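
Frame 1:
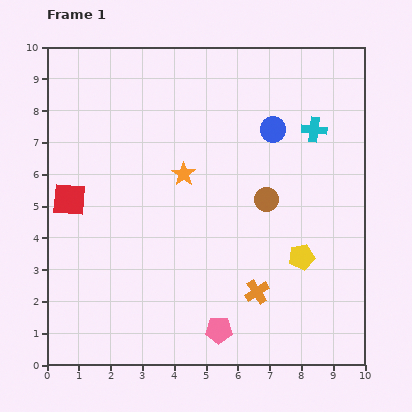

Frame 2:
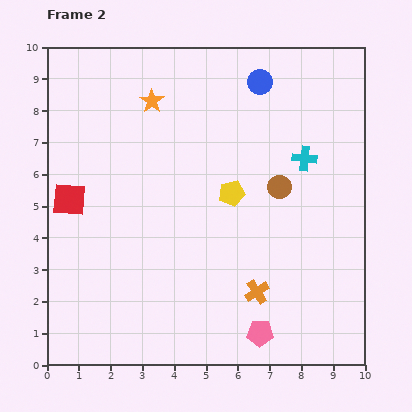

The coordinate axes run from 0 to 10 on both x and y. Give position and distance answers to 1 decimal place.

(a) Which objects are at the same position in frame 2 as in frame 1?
the orange cross, the red square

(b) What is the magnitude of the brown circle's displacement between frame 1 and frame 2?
0.6

The brown circle moved from (6.9, 5.2) to (7.3, 5.6), a distance of √(0.4² + 0.4²) ≈ 0.6.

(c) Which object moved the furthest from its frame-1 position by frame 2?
the yellow pentagon

(moved 3.0; next 2.5)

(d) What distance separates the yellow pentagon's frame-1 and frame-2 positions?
3.0

The yellow pentagon moved from (8.0, 3.4) to (5.8, 5.4), a distance of √(2.2² + 2.0²) ≈ 3.0.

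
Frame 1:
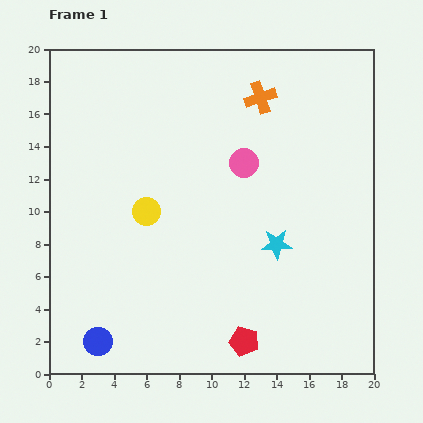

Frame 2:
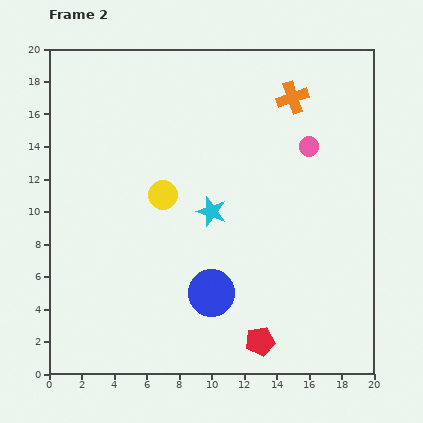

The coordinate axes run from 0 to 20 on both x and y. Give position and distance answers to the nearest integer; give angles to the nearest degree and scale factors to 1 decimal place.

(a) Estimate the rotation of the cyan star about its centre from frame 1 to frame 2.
21° clockwise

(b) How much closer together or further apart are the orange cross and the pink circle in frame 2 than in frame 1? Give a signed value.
-1

Distance in frame 1: 4. Distance in frame 2: 3.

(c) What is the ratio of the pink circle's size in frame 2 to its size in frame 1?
0.7×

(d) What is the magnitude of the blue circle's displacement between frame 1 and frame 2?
8

The blue circle moved from (3, 2) to (10, 5), a distance of √(7² + 3²) ≈ 8.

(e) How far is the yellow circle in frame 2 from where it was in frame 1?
1

The yellow circle moved from (6, 10) to (7, 11), a distance of √(1² + 1²) ≈ 1.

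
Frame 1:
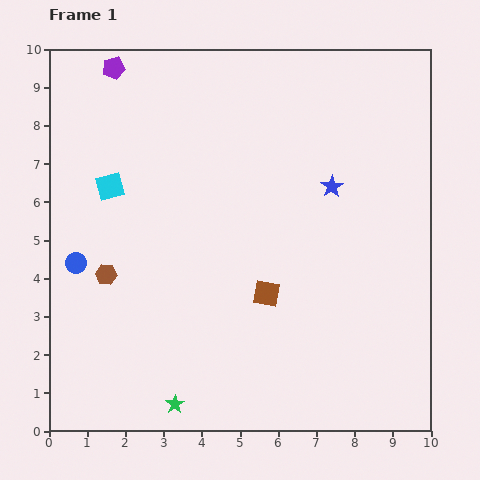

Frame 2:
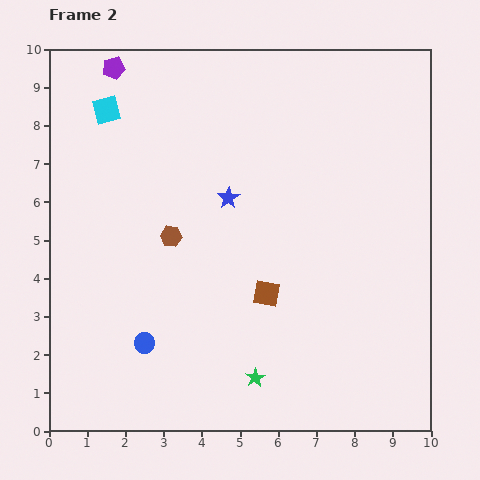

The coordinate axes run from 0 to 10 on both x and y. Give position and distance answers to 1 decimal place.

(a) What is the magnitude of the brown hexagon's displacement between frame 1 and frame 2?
2.0

The brown hexagon moved from (1.5, 4.1) to (3.2, 5.1), a distance of √(1.7² + 1.0²) ≈ 2.0.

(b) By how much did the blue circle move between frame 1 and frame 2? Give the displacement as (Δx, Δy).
(1.8, -2.1)

The blue circle was at (0.7, 4.4) in frame 1 and (2.5, 2.3) in frame 2.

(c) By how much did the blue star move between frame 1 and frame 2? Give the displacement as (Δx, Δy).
(-2.7, -0.3)

The blue star was at (7.4, 6.4) in frame 1 and (4.7, 6.1) in frame 2.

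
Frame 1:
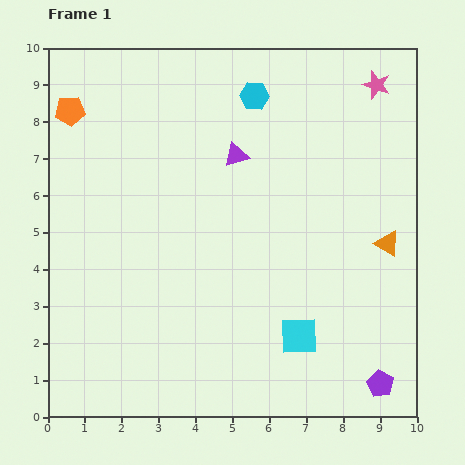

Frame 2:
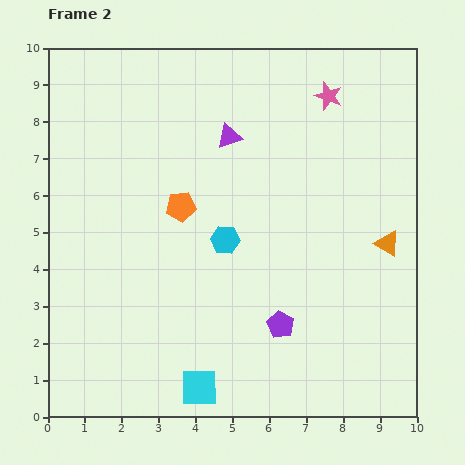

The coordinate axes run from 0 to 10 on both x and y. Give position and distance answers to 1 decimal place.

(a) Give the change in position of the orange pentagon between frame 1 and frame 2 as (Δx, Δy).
(3.0, -2.6)

The orange pentagon was at (0.6, 8.3) in frame 1 and (3.6, 5.7) in frame 2.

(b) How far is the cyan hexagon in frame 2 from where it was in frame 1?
4.0

The cyan hexagon moved from (5.6, 8.7) to (4.8, 4.8), a distance of √(0.8² + 3.9²) ≈ 4.0.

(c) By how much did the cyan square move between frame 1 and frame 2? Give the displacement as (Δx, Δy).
(-2.7, -1.4)

The cyan square was at (6.8, 2.2) in frame 1 and (4.1, 0.8) in frame 2.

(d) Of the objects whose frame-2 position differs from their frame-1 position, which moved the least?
the purple triangle

(moved 0.5)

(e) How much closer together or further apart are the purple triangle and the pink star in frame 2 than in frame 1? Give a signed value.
-1.3

Distance in frame 1: 4.2. Distance in frame 2: 2.9.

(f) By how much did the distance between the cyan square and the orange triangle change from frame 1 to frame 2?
+2.9

Distance in frame 1: 3.5. Distance in frame 2: 6.4.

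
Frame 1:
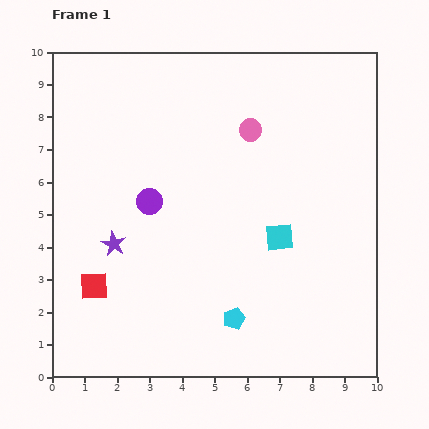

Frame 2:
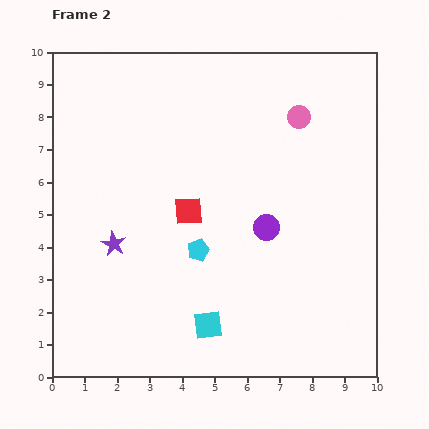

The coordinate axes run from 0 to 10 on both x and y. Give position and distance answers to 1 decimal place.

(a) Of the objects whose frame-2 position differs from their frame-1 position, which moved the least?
the pink circle

(moved 1.6)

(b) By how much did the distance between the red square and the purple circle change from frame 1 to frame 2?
-0.6

Distance in frame 1: 3.1. Distance in frame 2: 2.5.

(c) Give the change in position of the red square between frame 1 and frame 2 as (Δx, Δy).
(2.9, 2.3)

The red square was at (1.3, 2.8) in frame 1 and (4.2, 5.1) in frame 2.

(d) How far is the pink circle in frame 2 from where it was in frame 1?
1.6

The pink circle moved from (6.1, 7.6) to (7.6, 8.0), a distance of √(1.5² + 0.4²) ≈ 1.6.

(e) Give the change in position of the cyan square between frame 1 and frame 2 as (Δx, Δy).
(-2.2, -2.7)

The cyan square was at (7.0, 4.3) in frame 1 and (4.8, 1.6) in frame 2.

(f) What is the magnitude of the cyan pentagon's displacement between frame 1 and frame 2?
2.4

The cyan pentagon moved from (5.6, 1.8) to (4.5, 3.9), a distance of √(1.1² + 2.1²) ≈ 2.4.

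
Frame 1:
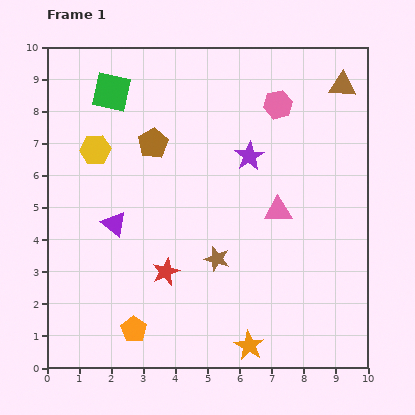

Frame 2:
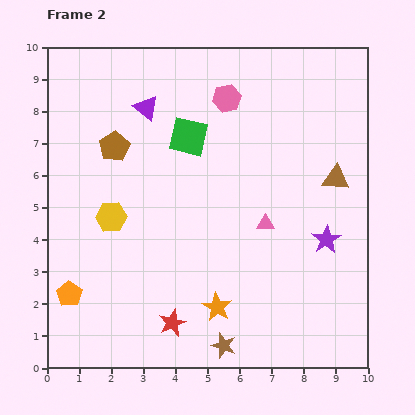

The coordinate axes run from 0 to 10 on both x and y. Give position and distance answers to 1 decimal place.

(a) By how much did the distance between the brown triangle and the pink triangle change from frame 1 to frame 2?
-1.8

Distance in frame 1: 4.4. Distance in frame 2: 2.6.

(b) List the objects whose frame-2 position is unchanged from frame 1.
none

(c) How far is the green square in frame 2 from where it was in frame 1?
2.8

The green square moved from (2.0, 8.6) to (4.4, 7.2), a distance of √(2.4² + 1.4²) ≈ 2.8.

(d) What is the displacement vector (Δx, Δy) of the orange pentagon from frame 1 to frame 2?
(-2.0, 1.1)

The orange pentagon was at (2.7, 1.2) in frame 1 and (0.7, 2.3) in frame 2.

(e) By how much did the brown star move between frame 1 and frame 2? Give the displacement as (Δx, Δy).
(0.2, -2.7)

The brown star was at (5.3, 3.4) in frame 1 and (5.5, 0.7) in frame 2.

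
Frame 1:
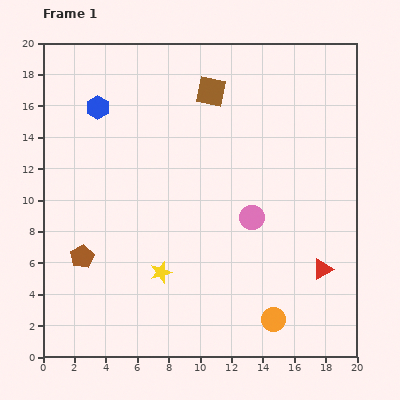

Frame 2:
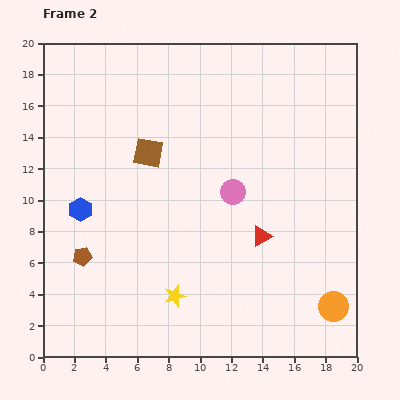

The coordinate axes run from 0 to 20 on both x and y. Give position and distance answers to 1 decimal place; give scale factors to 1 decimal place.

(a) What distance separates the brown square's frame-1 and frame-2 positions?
5.6

The brown square moved from (10.7, 16.9) to (6.7, 13.0), a distance of √(4.0² + 3.9²) ≈ 5.6.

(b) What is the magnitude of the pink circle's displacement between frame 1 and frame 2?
2.0

The pink circle moved from (13.3, 8.9) to (12.1, 10.5), a distance of √(1.2² + 1.6²) ≈ 2.0.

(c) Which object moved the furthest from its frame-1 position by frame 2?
the blue hexagon

(moved 6.6; next 5.6)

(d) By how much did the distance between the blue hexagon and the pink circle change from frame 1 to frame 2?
-2.2

Distance in frame 1: 12.0. Distance in frame 2: 9.8.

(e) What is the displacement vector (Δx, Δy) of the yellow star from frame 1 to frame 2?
(0.9, -1.5)

The yellow star was at (7.5, 5.4) in frame 1 and (8.4, 3.9) in frame 2.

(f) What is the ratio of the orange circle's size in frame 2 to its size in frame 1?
1.3×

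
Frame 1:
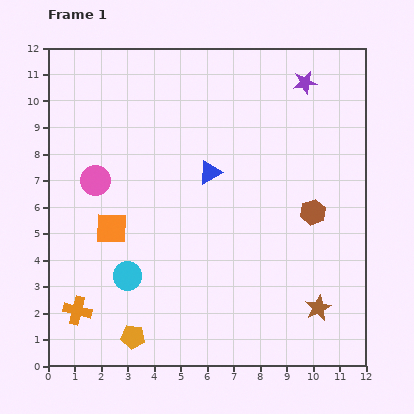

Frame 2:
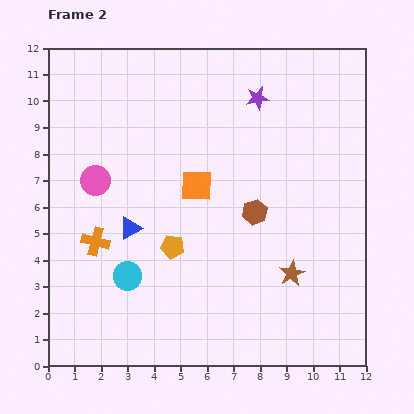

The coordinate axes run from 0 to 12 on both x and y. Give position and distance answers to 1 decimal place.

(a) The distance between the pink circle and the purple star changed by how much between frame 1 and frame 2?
-1.9

Distance in frame 1: 8.7. Distance in frame 2: 6.8.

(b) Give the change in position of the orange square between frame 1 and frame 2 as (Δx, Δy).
(3.2, 1.6)

The orange square was at (2.4, 5.2) in frame 1 and (5.6, 6.8) in frame 2.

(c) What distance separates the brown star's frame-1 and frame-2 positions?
1.6

The brown star moved from (10.2, 2.2) to (9.2, 3.5), a distance of √(1.0² + 1.3²) ≈ 1.6.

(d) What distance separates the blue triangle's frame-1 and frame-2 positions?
3.7

The blue triangle moved from (6.1, 7.3) to (3.1, 5.2), a distance of √(3.0² + 2.1²) ≈ 3.7.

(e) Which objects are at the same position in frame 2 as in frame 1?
the pink circle, the cyan circle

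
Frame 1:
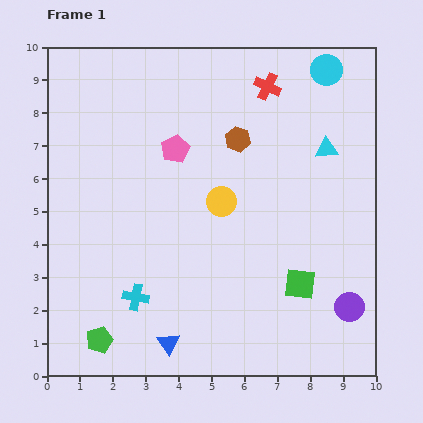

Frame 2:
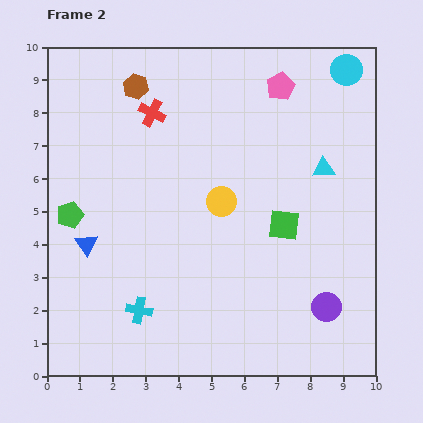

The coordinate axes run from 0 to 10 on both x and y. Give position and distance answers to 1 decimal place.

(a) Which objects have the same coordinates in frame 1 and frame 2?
the yellow circle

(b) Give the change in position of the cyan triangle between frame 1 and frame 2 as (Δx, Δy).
(-0.1, -0.6)

The cyan triangle was at (8.5, 6.9) in frame 1 and (8.4, 6.3) in frame 2.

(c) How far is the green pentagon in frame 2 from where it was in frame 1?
3.9

The green pentagon moved from (1.6, 1.1) to (0.7, 4.9), a distance of √(0.9² + 3.8²) ≈ 3.9.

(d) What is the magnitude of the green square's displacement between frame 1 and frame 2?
1.9

The green square moved from (7.7, 2.8) to (7.2, 4.6), a distance of √(0.5² + 1.8²) ≈ 1.9.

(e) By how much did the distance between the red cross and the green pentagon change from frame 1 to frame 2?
-5.2

Distance in frame 1: 9.2. Distance in frame 2: 4.0.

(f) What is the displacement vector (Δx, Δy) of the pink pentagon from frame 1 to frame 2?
(3.2, 1.9)

The pink pentagon was at (3.9, 6.9) in frame 1 and (7.1, 8.8) in frame 2.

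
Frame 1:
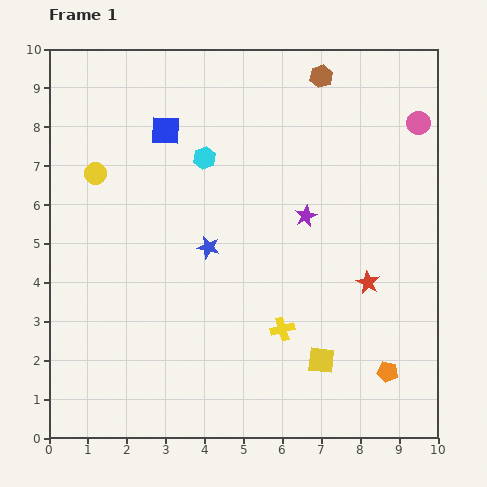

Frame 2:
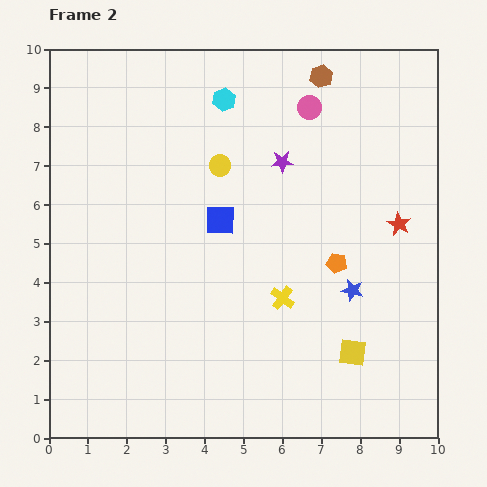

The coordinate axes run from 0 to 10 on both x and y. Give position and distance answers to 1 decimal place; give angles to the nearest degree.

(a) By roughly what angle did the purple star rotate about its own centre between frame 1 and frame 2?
23° clockwise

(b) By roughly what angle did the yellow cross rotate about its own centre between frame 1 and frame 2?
37° counter-clockwise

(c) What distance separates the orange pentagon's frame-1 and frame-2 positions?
3.1

The orange pentagon moved from (8.7, 1.7) to (7.4, 4.5), a distance of √(1.3² + 2.8²) ≈ 3.1.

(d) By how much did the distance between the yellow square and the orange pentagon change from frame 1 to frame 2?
+0.6

Distance in frame 1: 1.7. Distance in frame 2: 2.3.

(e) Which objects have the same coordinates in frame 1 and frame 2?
the brown hexagon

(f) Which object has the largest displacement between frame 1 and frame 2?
the blue star

(moved 3.9; next 3.2)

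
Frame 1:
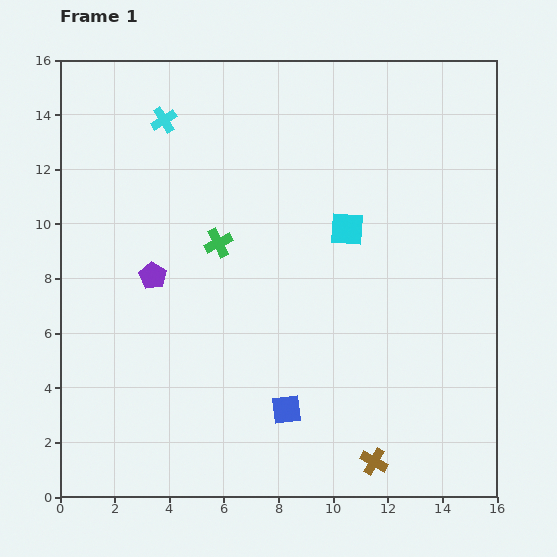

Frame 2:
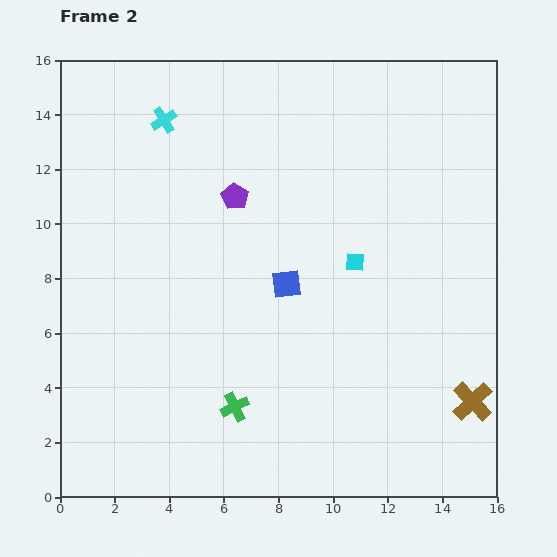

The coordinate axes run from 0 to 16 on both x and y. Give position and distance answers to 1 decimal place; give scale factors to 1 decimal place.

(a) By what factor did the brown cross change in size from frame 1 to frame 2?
1.5×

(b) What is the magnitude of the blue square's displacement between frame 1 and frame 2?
4.6

The blue square moved from (8.3, 3.2) to (8.3, 7.8), a distance of √(0.0² + 4.6²) ≈ 4.6.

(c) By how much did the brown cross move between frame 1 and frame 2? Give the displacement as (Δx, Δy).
(3.6, 2.2)

The brown cross was at (11.5, 1.3) in frame 1 and (15.1, 3.5) in frame 2.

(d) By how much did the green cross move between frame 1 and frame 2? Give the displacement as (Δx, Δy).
(0.6, -6.0)

The green cross was at (5.8, 9.3) in frame 1 and (6.4, 3.3) in frame 2.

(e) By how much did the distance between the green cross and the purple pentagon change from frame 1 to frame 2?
+5.0

Distance in frame 1: 2.7. Distance in frame 2: 7.7.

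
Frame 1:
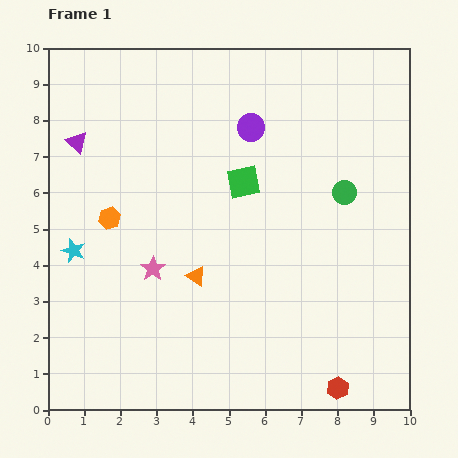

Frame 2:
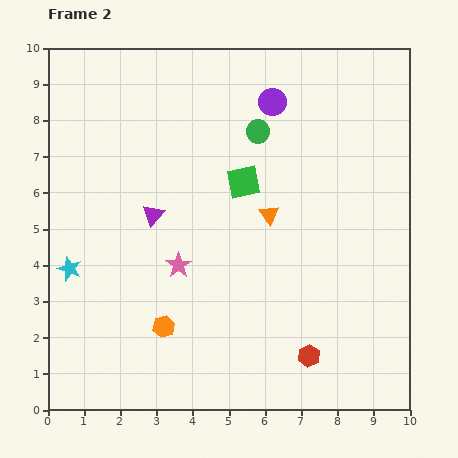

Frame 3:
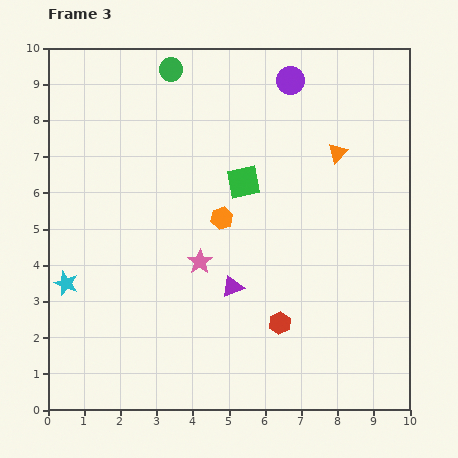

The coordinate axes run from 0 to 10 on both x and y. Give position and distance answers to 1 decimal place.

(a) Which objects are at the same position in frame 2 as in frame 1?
the green square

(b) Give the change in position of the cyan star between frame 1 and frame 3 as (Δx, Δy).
(-0.2, -0.9)

The cyan star was at (0.7, 4.4) in frame 1 and (0.5, 3.5) in frame 3.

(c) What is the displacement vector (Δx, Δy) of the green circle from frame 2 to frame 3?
(-2.4, 1.7)

The green circle was at (5.8, 7.7) in frame 2 and (3.4, 9.4) in frame 3.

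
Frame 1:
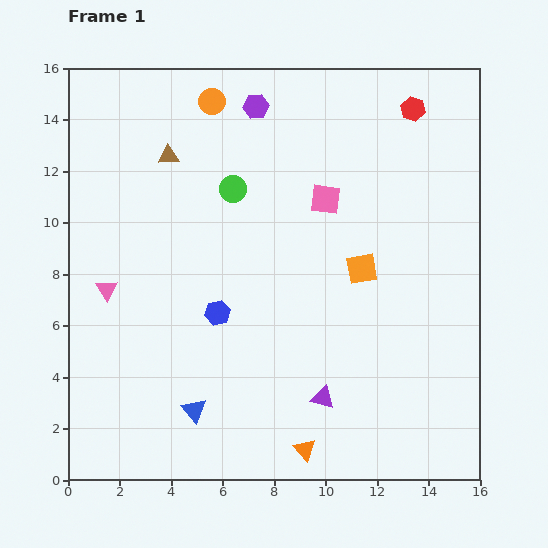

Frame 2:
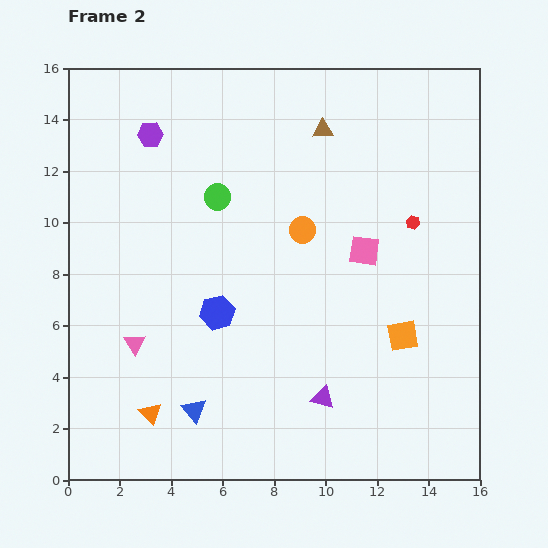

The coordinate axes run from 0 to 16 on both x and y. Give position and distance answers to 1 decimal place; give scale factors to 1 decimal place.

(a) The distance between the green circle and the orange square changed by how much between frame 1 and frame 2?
+3.1

Distance in frame 1: 5.9. Distance in frame 2: 9.0.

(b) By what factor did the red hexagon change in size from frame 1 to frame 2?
0.6×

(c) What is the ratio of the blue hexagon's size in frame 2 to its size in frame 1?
1.4×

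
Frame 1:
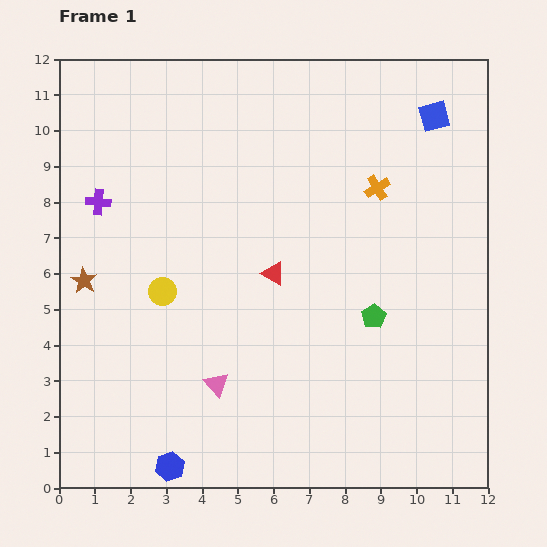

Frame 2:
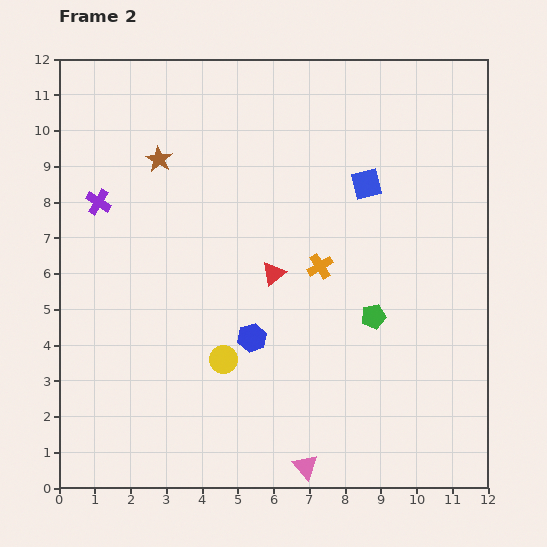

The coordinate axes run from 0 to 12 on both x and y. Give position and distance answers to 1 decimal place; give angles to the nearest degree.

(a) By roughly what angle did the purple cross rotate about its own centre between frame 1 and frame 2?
27° clockwise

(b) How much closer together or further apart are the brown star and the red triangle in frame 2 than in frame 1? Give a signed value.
-0.8

Distance in frame 1: 5.3. Distance in frame 2: 4.5.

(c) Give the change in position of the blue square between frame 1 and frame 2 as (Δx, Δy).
(-1.9, -1.9)

The blue square was at (10.5, 10.4) in frame 1 and (8.6, 8.5) in frame 2.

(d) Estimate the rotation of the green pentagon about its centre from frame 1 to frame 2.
20° clockwise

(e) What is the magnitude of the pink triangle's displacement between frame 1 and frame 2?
3.4

The pink triangle moved from (4.4, 2.9) to (6.9, 0.6), a distance of √(2.5² + 2.3²) ≈ 3.4.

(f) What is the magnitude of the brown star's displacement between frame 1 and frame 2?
4.0

The brown star moved from (0.7, 5.8) to (2.8, 9.2), a distance of √(2.1² + 3.4²) ≈ 4.0.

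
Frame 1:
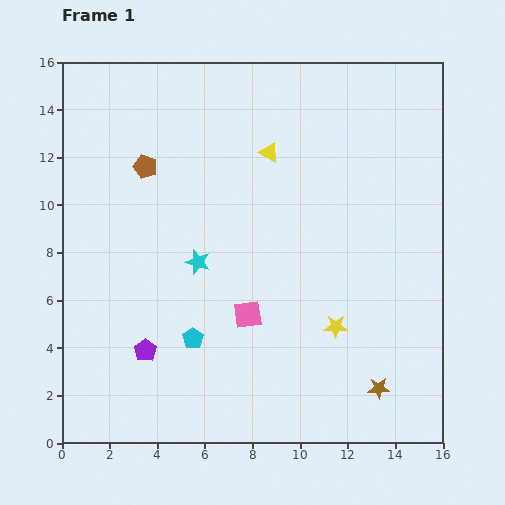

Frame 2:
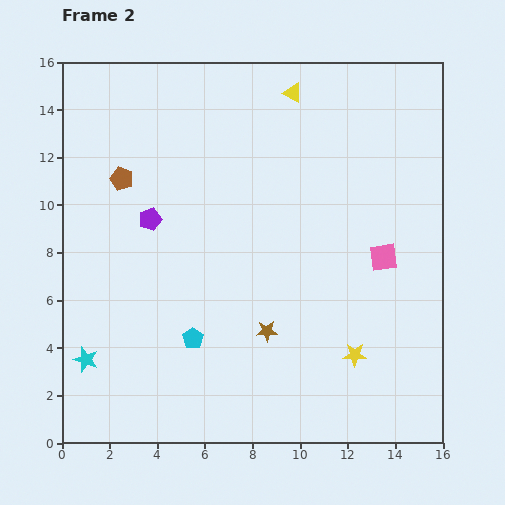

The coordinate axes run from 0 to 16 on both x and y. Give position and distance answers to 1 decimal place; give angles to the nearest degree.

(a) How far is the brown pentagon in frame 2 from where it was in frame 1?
1.1

The brown pentagon moved from (3.5, 11.6) to (2.5, 11.1), a distance of √(1.0² + 0.5²) ≈ 1.1.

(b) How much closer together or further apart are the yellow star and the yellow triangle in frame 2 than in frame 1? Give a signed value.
+3.5

Distance in frame 1: 7.8. Distance in frame 2: 11.3.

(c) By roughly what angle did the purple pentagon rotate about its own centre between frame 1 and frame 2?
16° clockwise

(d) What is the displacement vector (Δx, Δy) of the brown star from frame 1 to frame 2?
(-4.7, 2.4)

The brown star was at (13.3, 2.3) in frame 1 and (8.6, 4.7) in frame 2.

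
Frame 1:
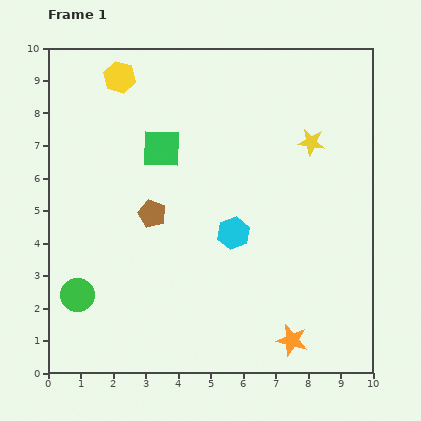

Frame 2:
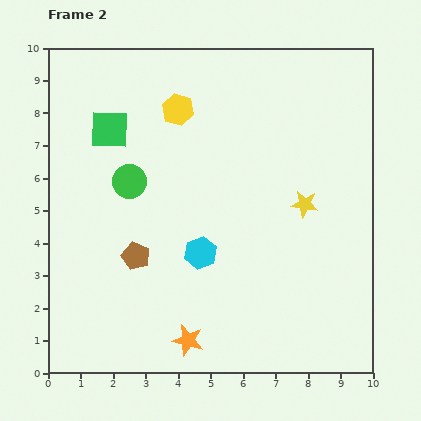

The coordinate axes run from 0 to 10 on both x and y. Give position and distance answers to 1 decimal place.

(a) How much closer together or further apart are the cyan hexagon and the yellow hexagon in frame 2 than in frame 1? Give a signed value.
-1.4

Distance in frame 1: 5.9. Distance in frame 2: 4.5.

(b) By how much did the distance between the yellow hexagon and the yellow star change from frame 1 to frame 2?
-1.3

Distance in frame 1: 6.2. Distance in frame 2: 4.9.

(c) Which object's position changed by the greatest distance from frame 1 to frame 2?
the green circle

(moved 3.8; next 3.2)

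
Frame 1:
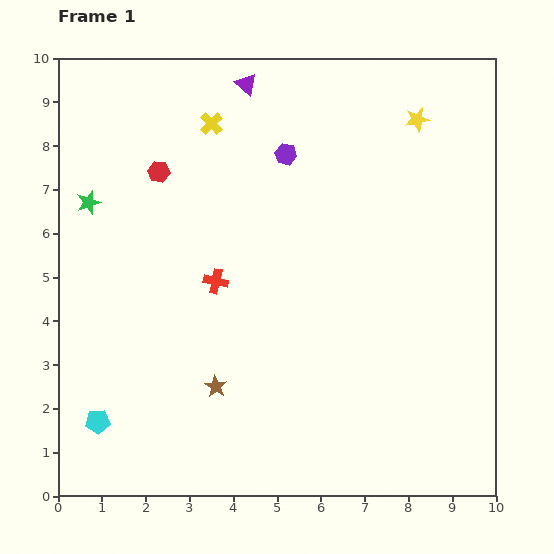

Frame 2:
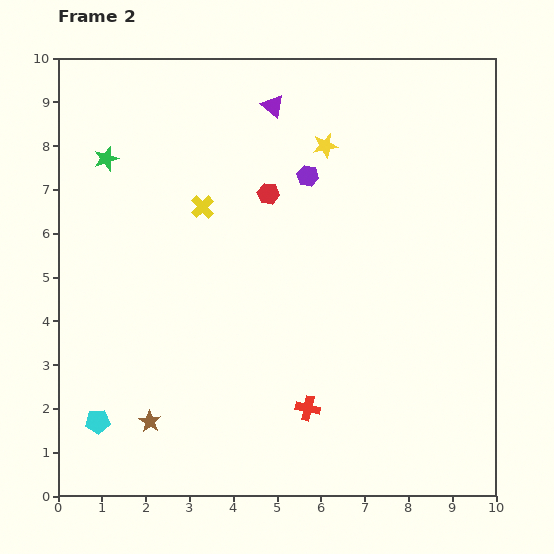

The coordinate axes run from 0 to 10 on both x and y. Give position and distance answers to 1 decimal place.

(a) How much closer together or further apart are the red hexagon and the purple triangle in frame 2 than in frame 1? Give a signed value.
-0.8

Distance in frame 1: 2.8. Distance in frame 2: 2.0.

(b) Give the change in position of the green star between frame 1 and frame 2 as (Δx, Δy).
(0.4, 1.0)

The green star was at (0.7, 6.7) in frame 1 and (1.1, 7.7) in frame 2.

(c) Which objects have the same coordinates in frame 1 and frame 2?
the cyan pentagon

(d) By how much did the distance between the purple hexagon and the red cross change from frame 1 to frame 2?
+2.0

Distance in frame 1: 3.3. Distance in frame 2: 5.3.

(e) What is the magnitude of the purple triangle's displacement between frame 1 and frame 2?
0.8

The purple triangle moved from (4.3, 9.4) to (4.9, 8.9), a distance of √(0.6² + 0.5²) ≈ 0.8.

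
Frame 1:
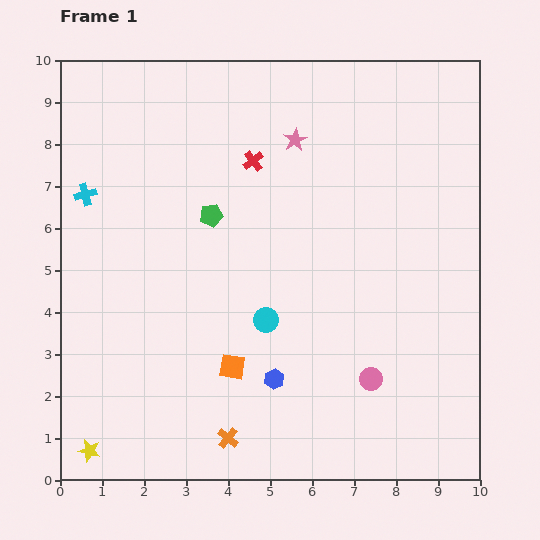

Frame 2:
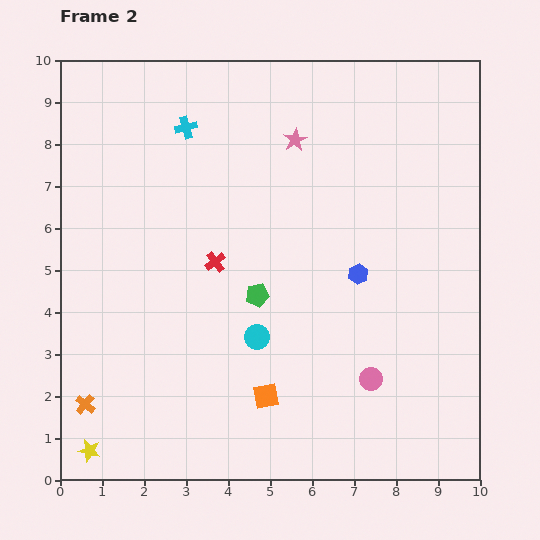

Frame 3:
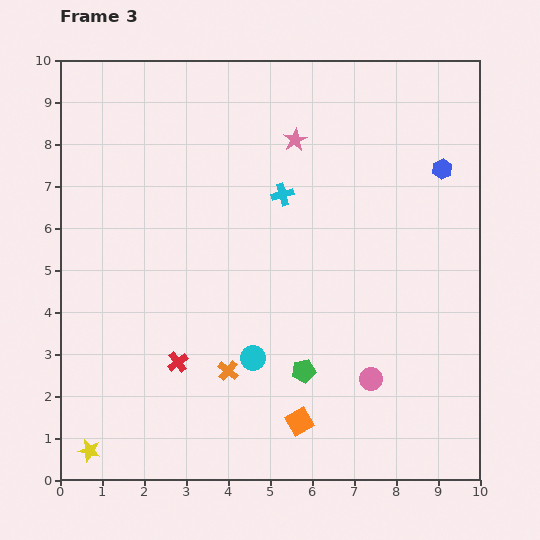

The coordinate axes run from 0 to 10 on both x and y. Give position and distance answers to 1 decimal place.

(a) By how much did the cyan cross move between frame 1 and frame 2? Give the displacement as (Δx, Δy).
(2.4, 1.6)

The cyan cross was at (0.6, 6.8) in frame 1 and (3.0, 8.4) in frame 2.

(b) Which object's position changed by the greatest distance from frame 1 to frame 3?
the blue hexagon

(moved 6.4; next 5.1)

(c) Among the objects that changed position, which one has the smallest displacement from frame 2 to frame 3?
the cyan circle

(moved 0.5)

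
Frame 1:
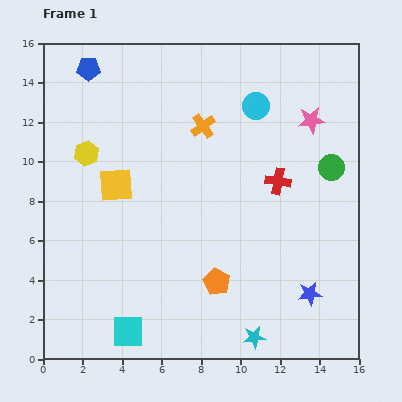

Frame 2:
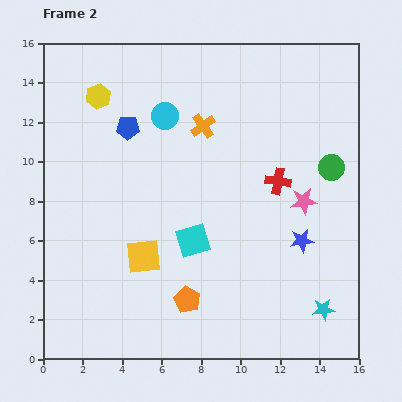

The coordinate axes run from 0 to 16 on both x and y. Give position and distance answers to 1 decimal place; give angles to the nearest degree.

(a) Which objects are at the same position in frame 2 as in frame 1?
the orange cross, the red cross, the green circle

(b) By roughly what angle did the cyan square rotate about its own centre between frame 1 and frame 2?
17° counter-clockwise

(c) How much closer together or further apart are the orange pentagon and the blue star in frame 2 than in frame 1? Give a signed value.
+1.8

Distance in frame 1: 4.7. Distance in frame 2: 6.5.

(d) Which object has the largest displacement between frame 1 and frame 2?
the cyan square

(moved 5.7; next 4.6)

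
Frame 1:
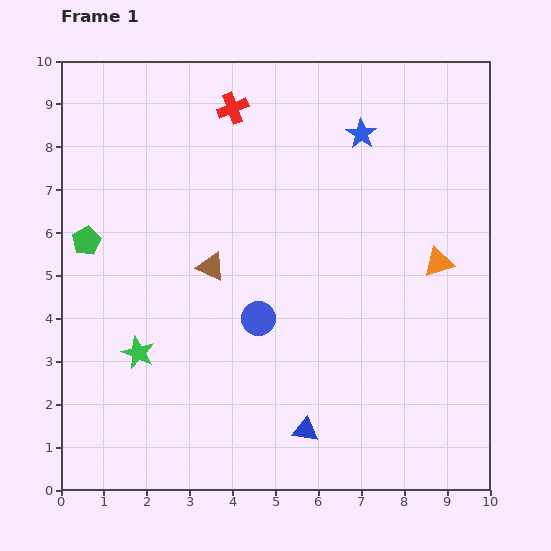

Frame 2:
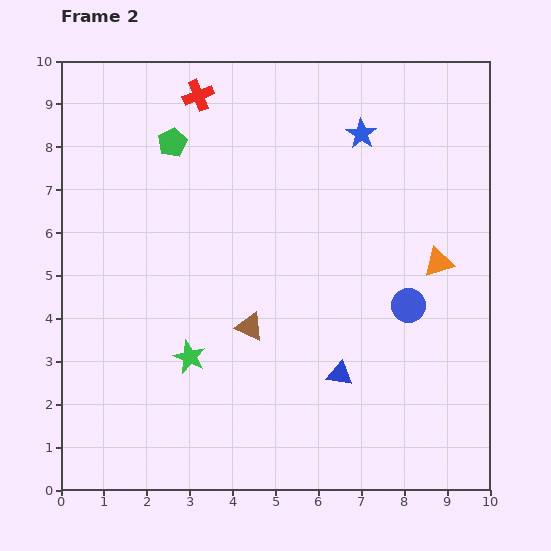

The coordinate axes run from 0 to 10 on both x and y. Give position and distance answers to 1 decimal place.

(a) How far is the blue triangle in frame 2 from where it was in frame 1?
1.5

The blue triangle moved from (5.7, 1.4) to (6.5, 2.7), a distance of √(0.8² + 1.3²) ≈ 1.5.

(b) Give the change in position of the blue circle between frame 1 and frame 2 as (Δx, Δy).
(3.5, 0.3)

The blue circle was at (4.6, 4.0) in frame 1 and (8.1, 4.3) in frame 2.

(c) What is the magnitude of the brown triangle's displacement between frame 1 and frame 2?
1.7

The brown triangle moved from (3.5, 5.2) to (4.4, 3.8), a distance of √(0.9² + 1.4²) ≈ 1.7.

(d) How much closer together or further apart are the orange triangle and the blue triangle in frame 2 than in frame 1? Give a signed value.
-1.5

Distance in frame 1: 5.0. Distance in frame 2: 3.5.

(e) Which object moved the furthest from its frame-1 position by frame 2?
the blue circle

(moved 3.5; next 3.0)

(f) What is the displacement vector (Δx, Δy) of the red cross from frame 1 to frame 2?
(-0.8, 0.3)

The red cross was at (4.0, 8.9) in frame 1 and (3.2, 9.2) in frame 2.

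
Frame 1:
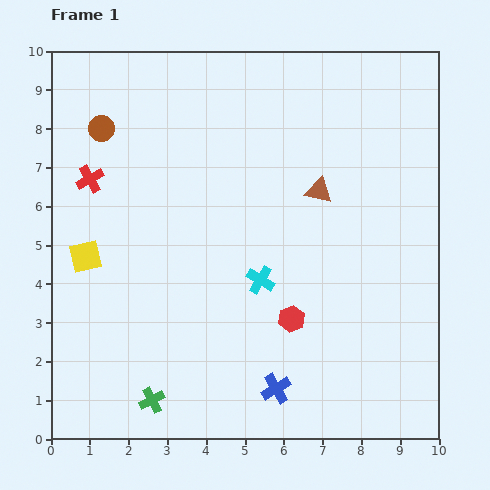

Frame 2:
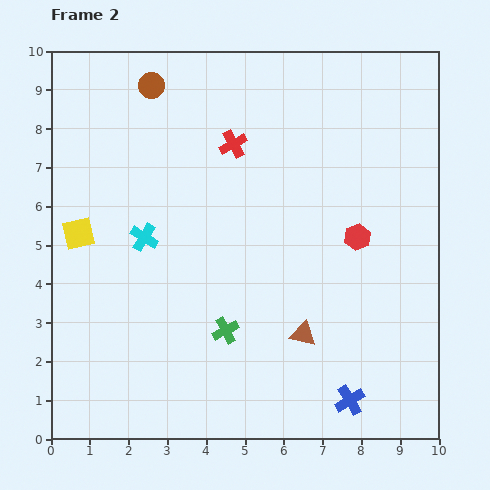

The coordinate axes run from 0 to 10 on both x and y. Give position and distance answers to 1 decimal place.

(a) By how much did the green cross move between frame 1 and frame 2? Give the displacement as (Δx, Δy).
(1.9, 1.8)

The green cross was at (2.6, 1.0) in frame 1 and (4.5, 2.8) in frame 2.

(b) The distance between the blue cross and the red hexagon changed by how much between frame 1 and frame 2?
+2.4

Distance in frame 1: 1.8. Distance in frame 2: 4.2.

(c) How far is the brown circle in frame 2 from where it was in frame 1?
1.7

The brown circle moved from (1.3, 8.0) to (2.6, 9.1), a distance of √(1.3² + 1.1²) ≈ 1.7.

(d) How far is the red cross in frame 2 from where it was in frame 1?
3.8

The red cross moved from (1.0, 6.7) to (4.7, 7.6), a distance of √(3.7² + 0.9²) ≈ 3.8.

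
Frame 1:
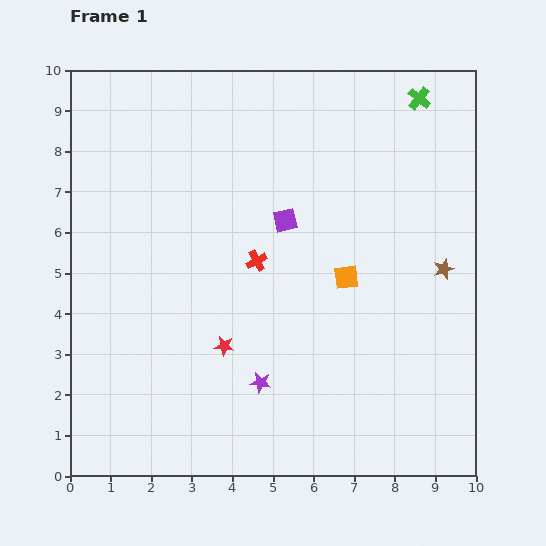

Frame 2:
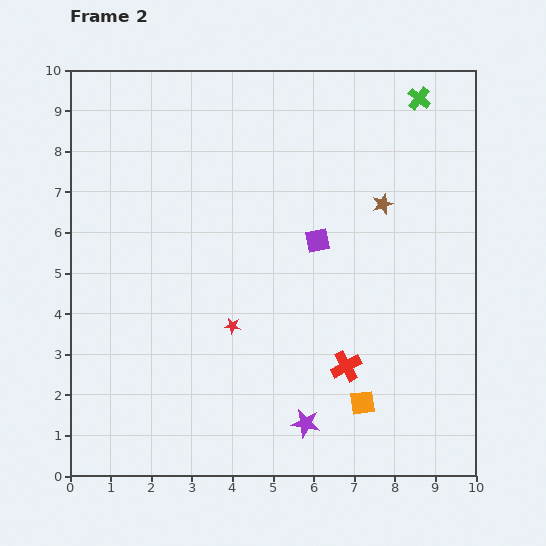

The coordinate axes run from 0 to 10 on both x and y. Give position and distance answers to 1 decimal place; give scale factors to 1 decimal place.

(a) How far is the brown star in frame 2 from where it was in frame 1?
2.2

The brown star moved from (9.2, 5.1) to (7.7, 6.7), a distance of √(1.5² + 1.6²) ≈ 2.2.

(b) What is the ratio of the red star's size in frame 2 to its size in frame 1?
0.8×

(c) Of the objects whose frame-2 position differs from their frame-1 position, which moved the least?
the red star

(moved 0.5)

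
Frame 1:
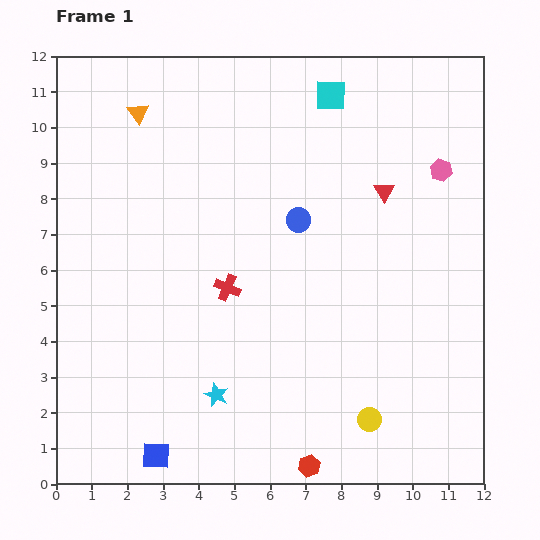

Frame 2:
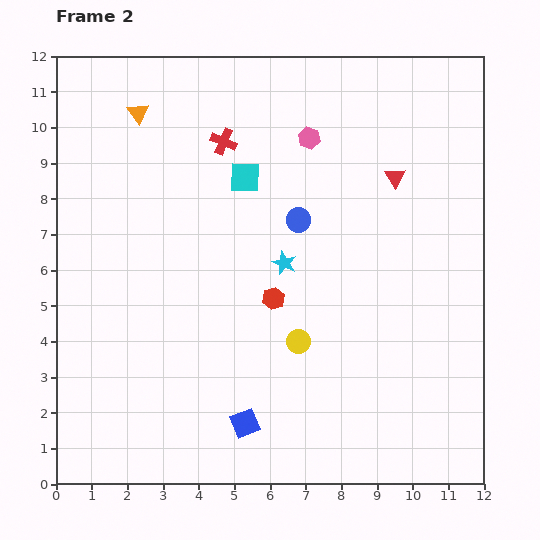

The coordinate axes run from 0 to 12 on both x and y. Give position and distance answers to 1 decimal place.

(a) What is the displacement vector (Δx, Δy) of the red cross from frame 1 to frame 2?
(-0.1, 4.1)

The red cross was at (4.8, 5.5) in frame 1 and (4.7, 9.6) in frame 2.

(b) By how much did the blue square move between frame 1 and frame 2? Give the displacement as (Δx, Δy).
(2.5, 0.9)

The blue square was at (2.8, 0.8) in frame 1 and (5.3, 1.7) in frame 2.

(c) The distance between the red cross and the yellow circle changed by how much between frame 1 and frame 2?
+0.6

Distance in frame 1: 5.4. Distance in frame 2: 6.0.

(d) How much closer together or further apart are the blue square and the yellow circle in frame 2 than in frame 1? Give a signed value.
-3.4

Distance in frame 1: 6.1. Distance in frame 2: 2.7.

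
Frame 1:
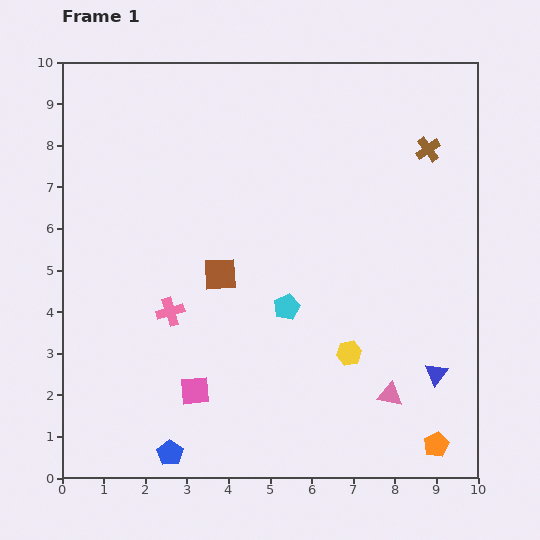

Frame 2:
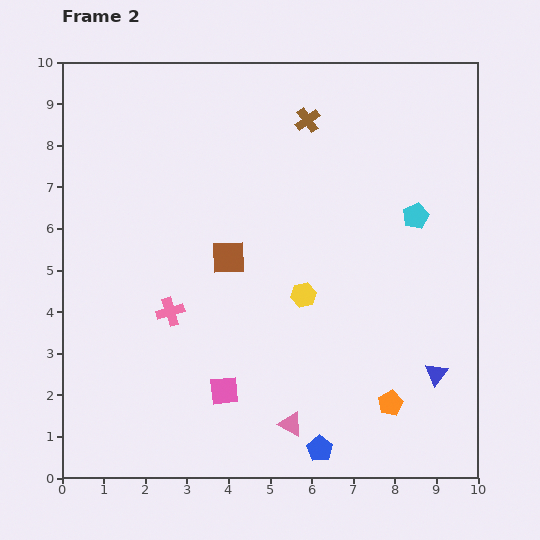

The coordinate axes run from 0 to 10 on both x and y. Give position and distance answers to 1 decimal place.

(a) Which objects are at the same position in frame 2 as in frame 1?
the blue triangle, the pink cross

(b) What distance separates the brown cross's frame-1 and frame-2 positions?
3.0

The brown cross moved from (8.8, 7.9) to (5.9, 8.6), a distance of √(2.9² + 0.7²) ≈ 3.0.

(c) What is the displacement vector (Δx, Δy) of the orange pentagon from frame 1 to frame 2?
(-1.1, 1.0)

The orange pentagon was at (9.0, 0.8) in frame 1 and (7.9, 1.8) in frame 2.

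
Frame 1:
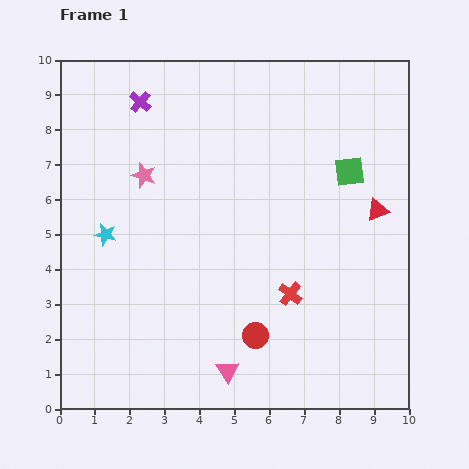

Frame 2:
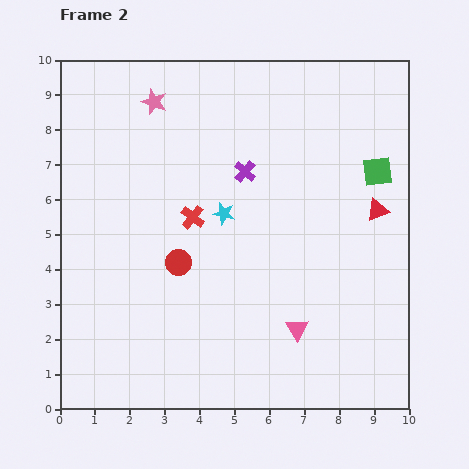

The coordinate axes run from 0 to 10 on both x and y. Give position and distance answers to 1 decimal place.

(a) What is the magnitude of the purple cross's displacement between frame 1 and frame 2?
3.6

The purple cross moved from (2.3, 8.8) to (5.3, 6.8), a distance of √(3.0² + 2.0²) ≈ 3.6.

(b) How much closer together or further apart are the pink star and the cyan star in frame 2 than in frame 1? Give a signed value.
+1.8

Distance in frame 1: 2.0. Distance in frame 2: 3.8.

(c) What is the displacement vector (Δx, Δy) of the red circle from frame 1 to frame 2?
(-2.2, 2.1)

The red circle was at (5.6, 2.1) in frame 1 and (3.4, 4.2) in frame 2.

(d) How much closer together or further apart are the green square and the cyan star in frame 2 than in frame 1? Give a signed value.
-2.6

Distance in frame 1: 7.2. Distance in frame 2: 4.6.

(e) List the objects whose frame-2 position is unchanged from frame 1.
the red triangle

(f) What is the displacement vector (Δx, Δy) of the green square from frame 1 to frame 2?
(0.8, 0.0)

The green square was at (8.3, 6.8) in frame 1 and (9.1, 6.8) in frame 2.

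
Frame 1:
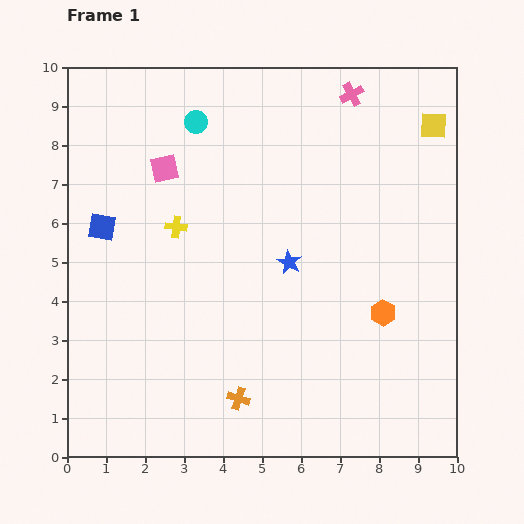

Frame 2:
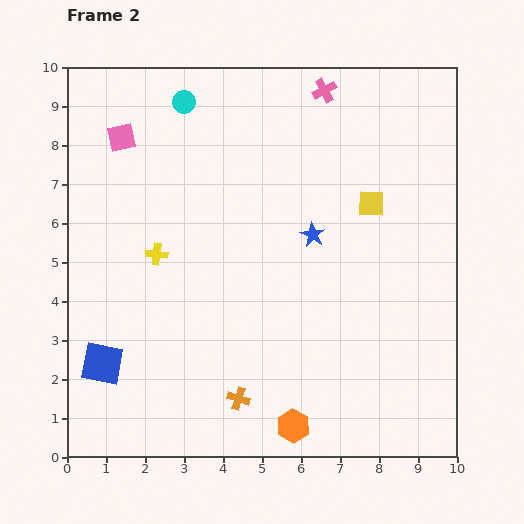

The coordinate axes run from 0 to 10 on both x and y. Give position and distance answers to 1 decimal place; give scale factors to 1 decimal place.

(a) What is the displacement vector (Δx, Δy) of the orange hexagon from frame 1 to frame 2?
(-2.3, -2.9)

The orange hexagon was at (8.1, 3.7) in frame 1 and (5.8, 0.8) in frame 2.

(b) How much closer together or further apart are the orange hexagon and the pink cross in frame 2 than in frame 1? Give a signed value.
+2.9

Distance in frame 1: 5.7. Distance in frame 2: 8.6.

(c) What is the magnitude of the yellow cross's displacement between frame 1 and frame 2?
0.9

The yellow cross moved from (2.8, 5.9) to (2.3, 5.2), a distance of √(0.5² + 0.7²) ≈ 0.9.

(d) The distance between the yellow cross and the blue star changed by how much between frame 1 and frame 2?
+1.0

Distance in frame 1: 3.0. Distance in frame 2: 4.0.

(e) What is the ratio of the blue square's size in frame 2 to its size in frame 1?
1.5×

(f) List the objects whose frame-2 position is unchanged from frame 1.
the orange cross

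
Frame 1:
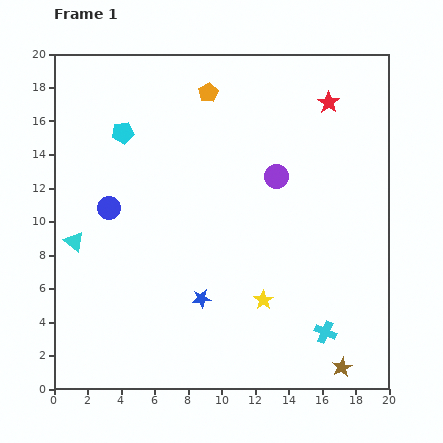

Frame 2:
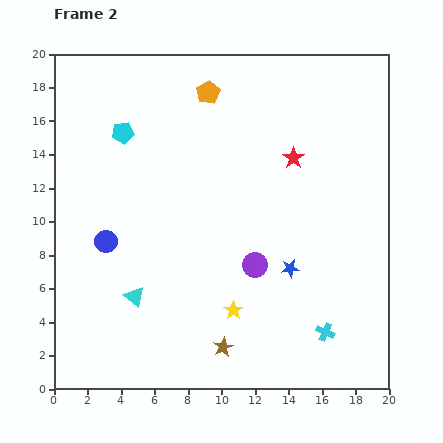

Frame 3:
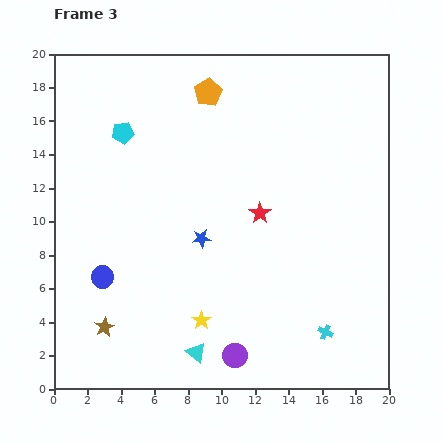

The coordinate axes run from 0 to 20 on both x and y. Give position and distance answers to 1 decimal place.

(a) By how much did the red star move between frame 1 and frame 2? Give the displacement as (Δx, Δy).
(-2.1, -3.3)

The red star was at (16.4, 17.1) in frame 1 and (14.3, 13.8) in frame 2.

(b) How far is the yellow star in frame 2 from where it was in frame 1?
1.9

The yellow star moved from (12.5, 5.3) to (10.7, 4.7), a distance of √(1.8² + 0.6²) ≈ 1.9.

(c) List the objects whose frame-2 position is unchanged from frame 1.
the orange pentagon, the cyan pentagon, the cyan cross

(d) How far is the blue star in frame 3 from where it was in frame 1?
3.6

The blue star moved from (8.8, 5.4) to (8.8, 9.0), a distance of √(0.0² + 3.6²) ≈ 3.6.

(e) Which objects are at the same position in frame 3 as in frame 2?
the orange pentagon, the cyan pentagon, the cyan cross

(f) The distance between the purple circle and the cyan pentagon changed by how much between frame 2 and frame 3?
+3.7

Distance in frame 2: 11.2. Distance in frame 3: 14.9.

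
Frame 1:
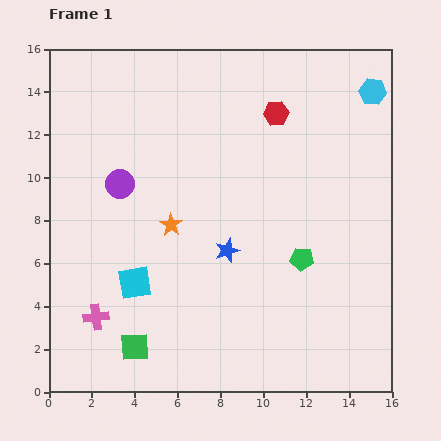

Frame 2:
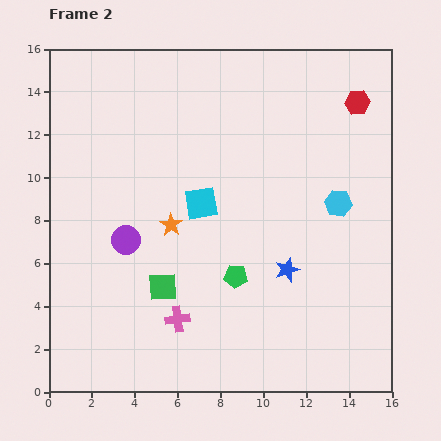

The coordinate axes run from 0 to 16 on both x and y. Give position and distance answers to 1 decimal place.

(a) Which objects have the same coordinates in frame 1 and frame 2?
the orange star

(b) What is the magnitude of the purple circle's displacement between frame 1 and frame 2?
2.6

The purple circle moved from (3.3, 9.7) to (3.6, 7.1), a distance of √(0.3² + 2.6²) ≈ 2.6.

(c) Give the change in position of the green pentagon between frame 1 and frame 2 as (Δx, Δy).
(-3.1, -0.8)

The green pentagon was at (11.8, 6.2) in frame 1 and (8.7, 5.4) in frame 2.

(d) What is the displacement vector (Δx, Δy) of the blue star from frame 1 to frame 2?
(2.8, -0.9)

The blue star was at (8.3, 6.6) in frame 1 and (11.1, 5.7) in frame 2.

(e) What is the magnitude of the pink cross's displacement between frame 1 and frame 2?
3.8

The pink cross moved from (2.2, 3.5) to (6.0, 3.4), a distance of √(3.8² + 0.1²) ≈ 3.8.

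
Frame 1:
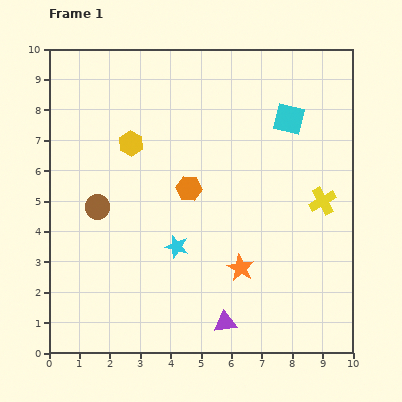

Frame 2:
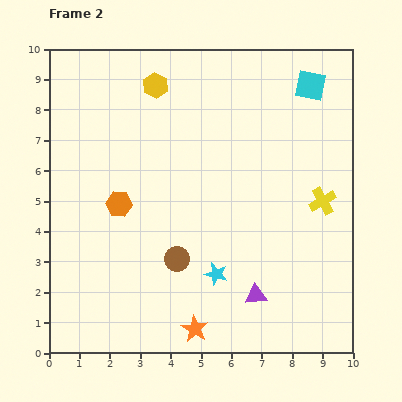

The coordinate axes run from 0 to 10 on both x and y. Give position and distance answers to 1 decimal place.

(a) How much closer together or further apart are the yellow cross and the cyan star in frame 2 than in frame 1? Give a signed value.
-0.8

Distance in frame 1: 5.0. Distance in frame 2: 4.2.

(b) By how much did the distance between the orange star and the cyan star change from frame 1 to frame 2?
-0.3

Distance in frame 1: 2.2. Distance in frame 2: 1.9.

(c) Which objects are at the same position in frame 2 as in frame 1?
the yellow cross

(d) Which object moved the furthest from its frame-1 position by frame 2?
the brown circle

(moved 3.1; next 2.5)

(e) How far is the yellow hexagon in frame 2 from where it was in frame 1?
2.1

The yellow hexagon moved from (2.7, 6.9) to (3.5, 8.8), a distance of √(0.8² + 1.9²) ≈ 2.1.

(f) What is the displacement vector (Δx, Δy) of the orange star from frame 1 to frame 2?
(-1.5, -2.0)

The orange star was at (6.3, 2.8) in frame 1 and (4.8, 0.8) in frame 2.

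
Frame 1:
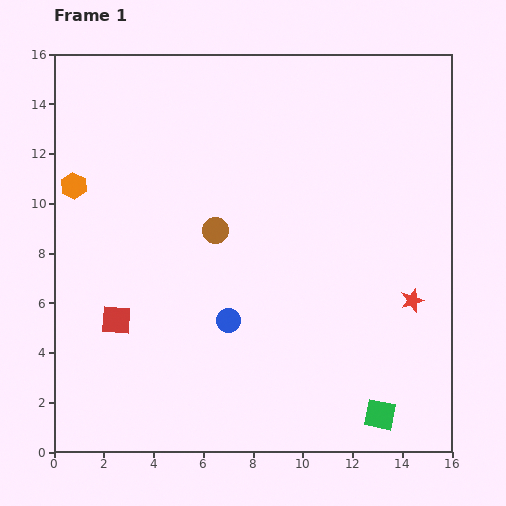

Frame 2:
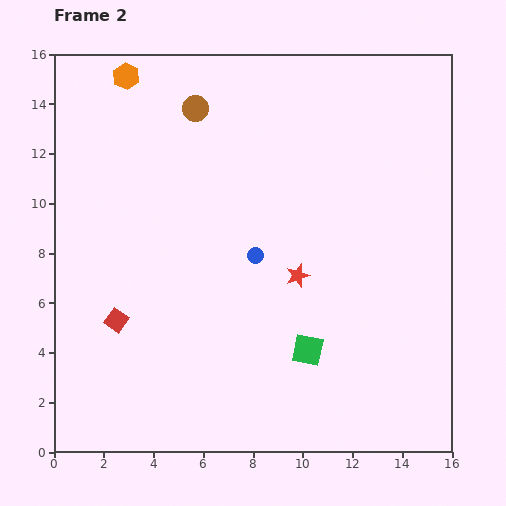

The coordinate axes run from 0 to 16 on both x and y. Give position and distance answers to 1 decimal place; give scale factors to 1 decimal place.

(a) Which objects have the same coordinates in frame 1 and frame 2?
the red square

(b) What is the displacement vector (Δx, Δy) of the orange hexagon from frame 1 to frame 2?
(2.1, 4.4)

The orange hexagon was at (0.8, 10.7) in frame 1 and (2.9, 15.1) in frame 2.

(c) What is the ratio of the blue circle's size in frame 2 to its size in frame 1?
0.7×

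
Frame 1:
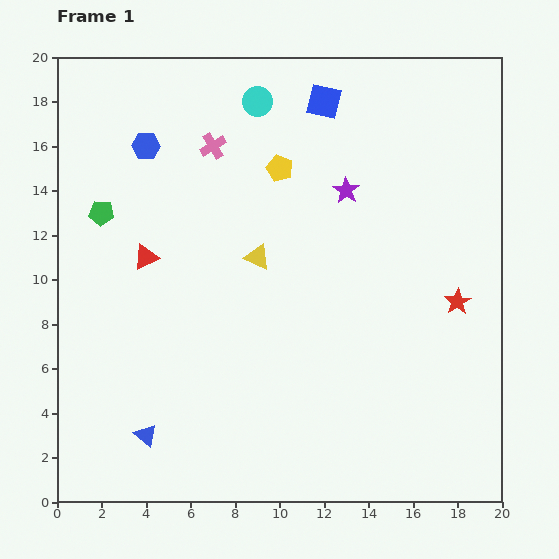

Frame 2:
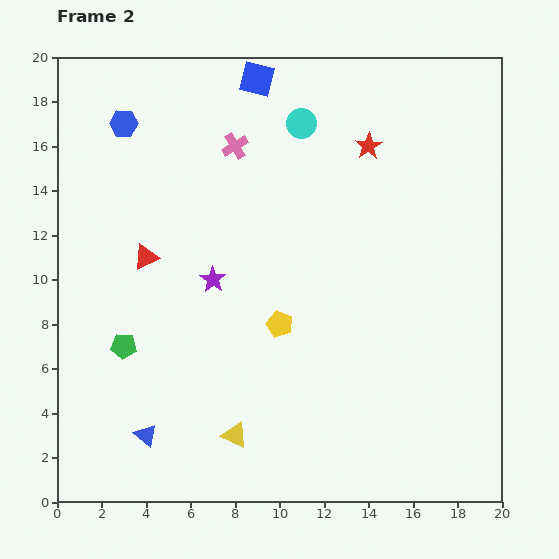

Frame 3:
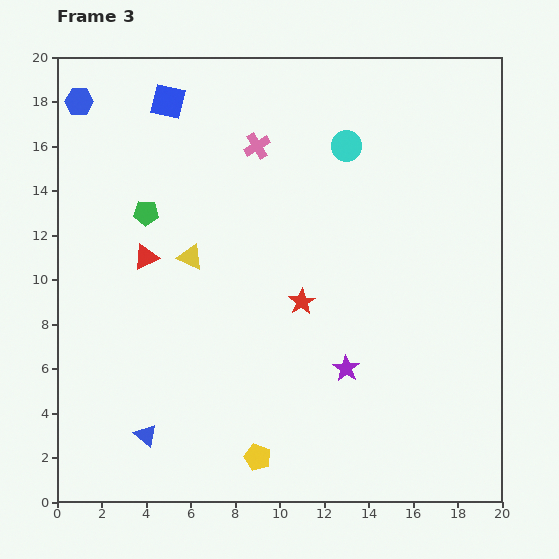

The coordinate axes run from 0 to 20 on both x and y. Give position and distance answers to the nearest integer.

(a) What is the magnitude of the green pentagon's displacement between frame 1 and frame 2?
6

The green pentagon moved from (2, 13) to (3, 7), a distance of √(1² + 6²) ≈ 6.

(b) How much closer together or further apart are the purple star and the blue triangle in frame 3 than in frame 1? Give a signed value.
-5

Distance in frame 1: 14. Distance in frame 3: 9.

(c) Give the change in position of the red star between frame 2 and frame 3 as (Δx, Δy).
(-3, -7)

The red star was at (14, 16) in frame 2 and (11, 9) in frame 3.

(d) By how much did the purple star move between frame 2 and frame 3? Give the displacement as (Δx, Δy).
(6, -4)

The purple star was at (7, 10) in frame 2 and (13, 6) in frame 3.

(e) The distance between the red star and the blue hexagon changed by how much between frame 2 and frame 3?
+2

Distance in frame 2: 11. Distance in frame 3: 13.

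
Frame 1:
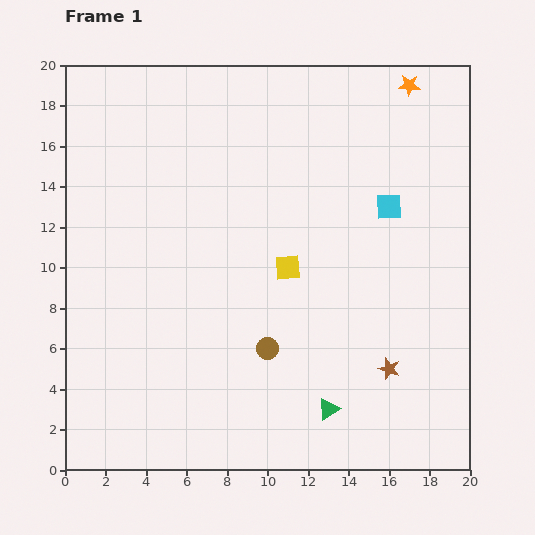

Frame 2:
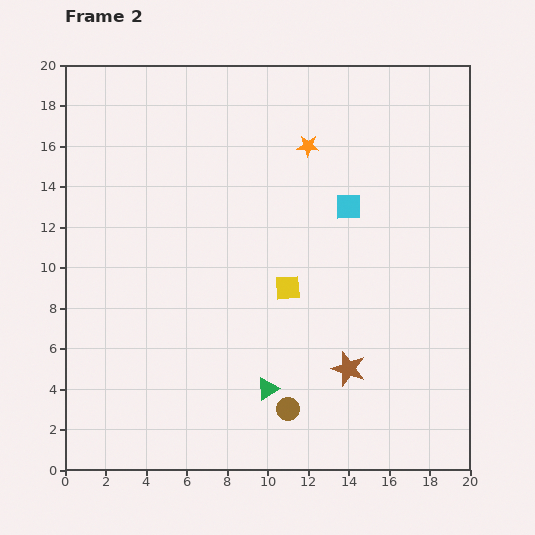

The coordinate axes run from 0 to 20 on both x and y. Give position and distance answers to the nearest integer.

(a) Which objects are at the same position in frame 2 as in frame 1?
none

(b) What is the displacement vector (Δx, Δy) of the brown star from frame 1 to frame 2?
(-2, 0)

The brown star was at (16, 5) in frame 1 and (14, 5) in frame 2.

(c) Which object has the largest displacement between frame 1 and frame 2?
the orange star

(moved 6; next 3)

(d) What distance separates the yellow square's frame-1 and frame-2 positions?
1

The yellow square moved from (11, 10) to (11, 9), a distance of √(0² + 1²) ≈ 1.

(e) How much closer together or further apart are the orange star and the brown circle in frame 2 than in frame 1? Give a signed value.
-2

Distance in frame 1: 15. Distance in frame 2: 13.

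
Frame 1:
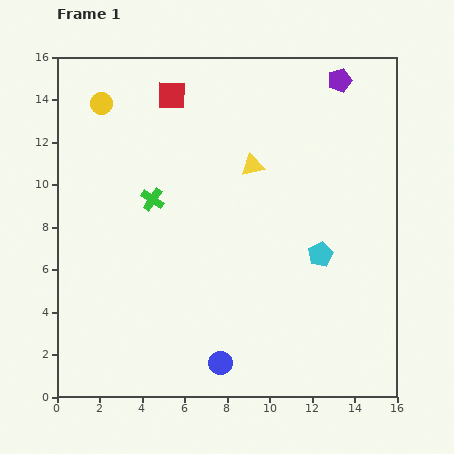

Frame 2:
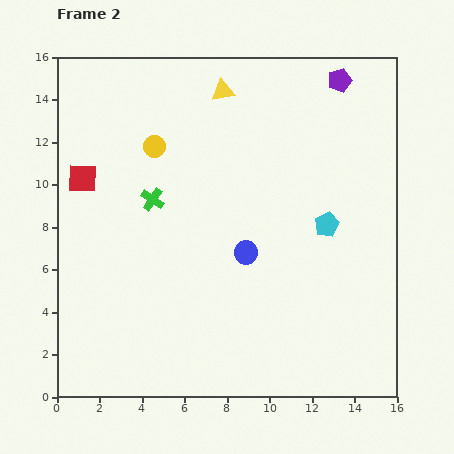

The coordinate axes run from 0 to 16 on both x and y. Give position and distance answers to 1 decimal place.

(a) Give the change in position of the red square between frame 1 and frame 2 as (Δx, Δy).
(-4.2, -3.9)

The red square was at (5.4, 14.2) in frame 1 and (1.2, 10.3) in frame 2.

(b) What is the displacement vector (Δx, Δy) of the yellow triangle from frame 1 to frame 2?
(-1.4, 3.5)

The yellow triangle was at (9.2, 10.9) in frame 1 and (7.8, 14.4) in frame 2.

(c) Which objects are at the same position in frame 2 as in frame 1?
the green cross, the purple pentagon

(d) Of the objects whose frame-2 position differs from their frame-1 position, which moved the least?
the cyan pentagon

(moved 1.4)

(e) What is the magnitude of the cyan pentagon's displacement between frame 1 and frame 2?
1.4

The cyan pentagon moved from (12.4, 6.7) to (12.7, 8.1), a distance of √(0.3² + 1.4²) ≈ 1.4.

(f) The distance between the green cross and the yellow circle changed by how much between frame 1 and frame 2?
-2.6

Distance in frame 1: 5.1. Distance in frame 2: 2.5.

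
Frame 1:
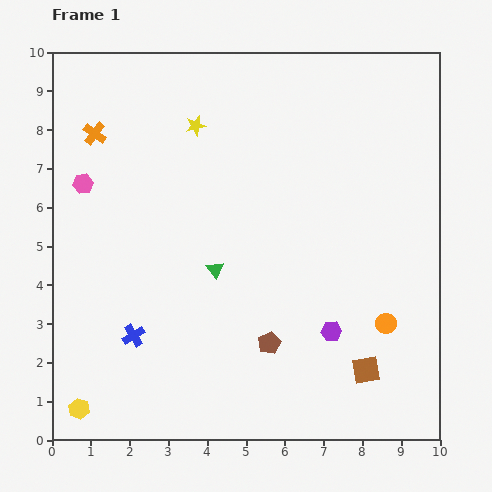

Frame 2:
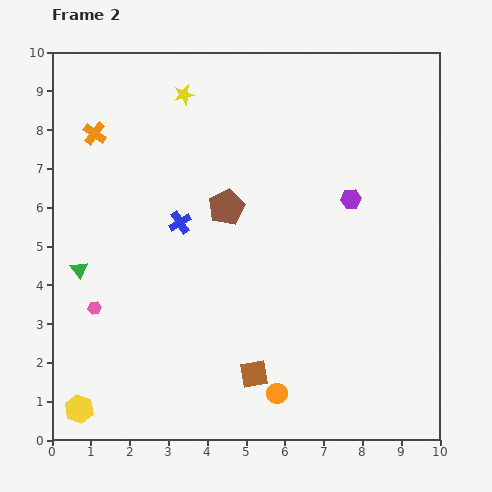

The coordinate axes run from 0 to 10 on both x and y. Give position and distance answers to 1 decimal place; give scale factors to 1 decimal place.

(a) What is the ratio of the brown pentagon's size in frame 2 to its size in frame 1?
1.6×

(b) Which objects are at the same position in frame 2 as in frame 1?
the orange cross, the yellow hexagon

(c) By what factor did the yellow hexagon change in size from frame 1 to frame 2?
1.3×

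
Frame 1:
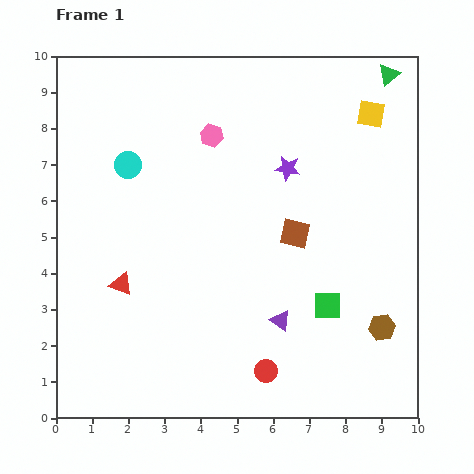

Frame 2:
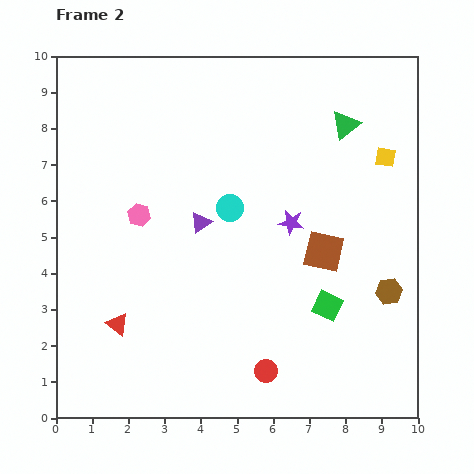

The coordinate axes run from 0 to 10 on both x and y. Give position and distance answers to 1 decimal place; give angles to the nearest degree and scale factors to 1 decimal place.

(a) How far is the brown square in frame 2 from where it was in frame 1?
0.9

The brown square moved from (6.6, 5.1) to (7.4, 4.6), a distance of √(0.8² + 0.5²) ≈ 0.9.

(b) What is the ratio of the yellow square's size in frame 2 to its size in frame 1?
0.7×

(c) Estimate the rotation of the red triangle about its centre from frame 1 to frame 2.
16° clockwise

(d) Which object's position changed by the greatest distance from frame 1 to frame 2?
the purple triangle

(moved 3.5; next 3.0)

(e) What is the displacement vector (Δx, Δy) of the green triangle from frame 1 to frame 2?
(-1.2, -1.4)

The green triangle was at (9.2, 9.5) in frame 1 and (8.0, 8.1) in frame 2.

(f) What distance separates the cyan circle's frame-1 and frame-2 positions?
3.0

The cyan circle moved from (2.0, 7.0) to (4.8, 5.8), a distance of √(2.8² + 1.2²) ≈ 3.0.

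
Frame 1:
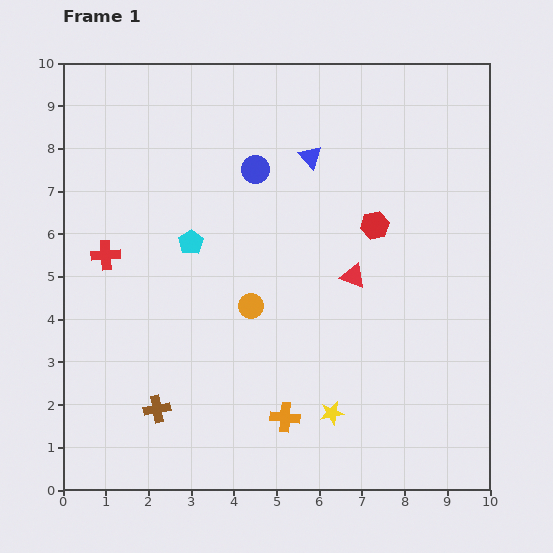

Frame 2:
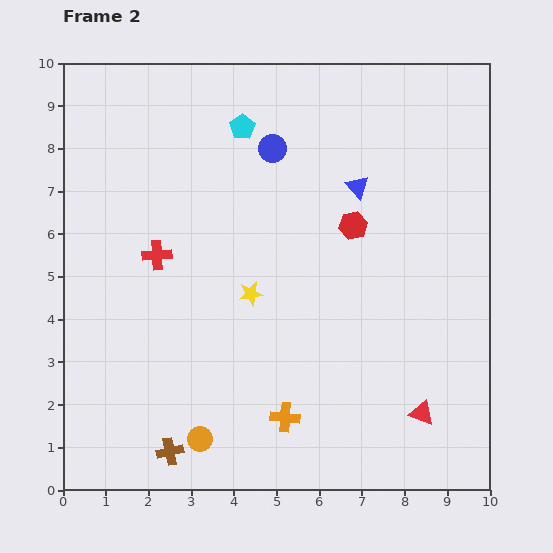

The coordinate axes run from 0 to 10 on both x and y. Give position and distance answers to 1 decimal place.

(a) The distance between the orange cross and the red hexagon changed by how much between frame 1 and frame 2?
-0.2

Distance in frame 1: 5.0. Distance in frame 2: 4.8.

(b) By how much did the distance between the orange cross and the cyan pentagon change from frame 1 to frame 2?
+2.2

Distance in frame 1: 4.7. Distance in frame 2: 6.9.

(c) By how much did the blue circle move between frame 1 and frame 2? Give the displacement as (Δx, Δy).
(0.4, 0.5)

The blue circle was at (4.5, 7.5) in frame 1 and (4.9, 8.0) in frame 2.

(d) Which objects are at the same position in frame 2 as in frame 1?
the orange cross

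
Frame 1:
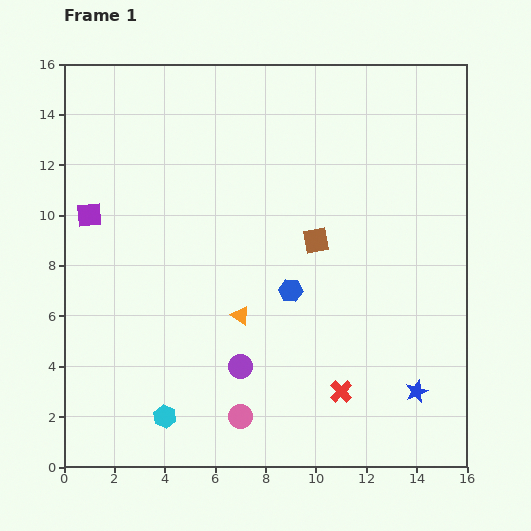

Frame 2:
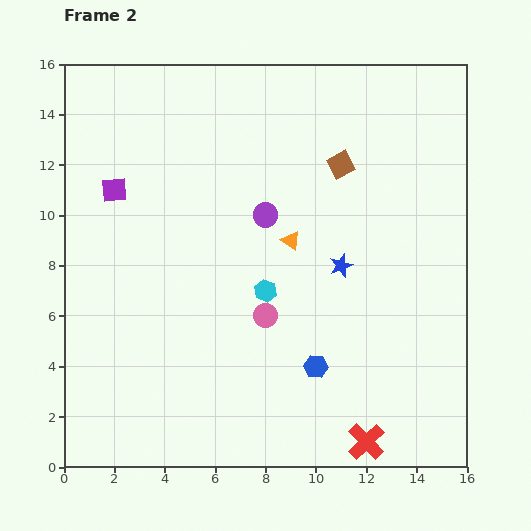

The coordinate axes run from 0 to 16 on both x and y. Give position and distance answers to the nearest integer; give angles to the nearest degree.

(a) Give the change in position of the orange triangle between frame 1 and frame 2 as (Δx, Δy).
(2, 3)

The orange triangle was at (7, 6) in frame 1 and (9, 9) in frame 2.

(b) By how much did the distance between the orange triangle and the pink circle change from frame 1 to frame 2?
-1

Distance in frame 1: 4. Distance in frame 2: 3.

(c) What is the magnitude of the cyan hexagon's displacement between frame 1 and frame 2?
6

The cyan hexagon moved from (4, 2) to (8, 7), a distance of √(4² + 5²) ≈ 6.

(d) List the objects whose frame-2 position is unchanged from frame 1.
none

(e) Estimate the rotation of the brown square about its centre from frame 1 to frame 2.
18° counter-clockwise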